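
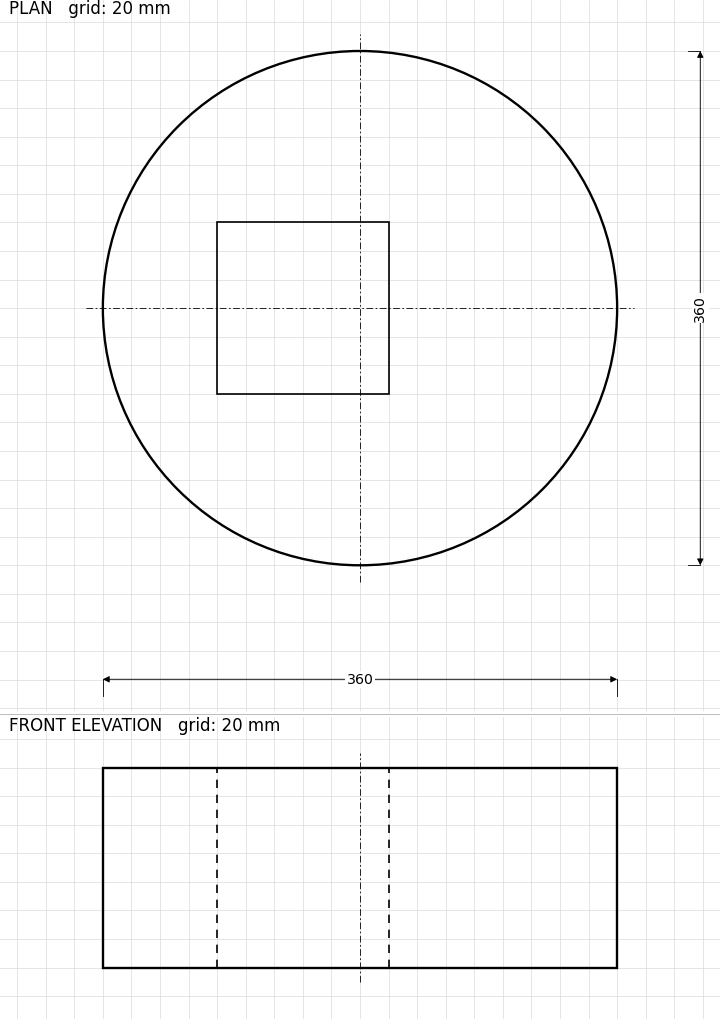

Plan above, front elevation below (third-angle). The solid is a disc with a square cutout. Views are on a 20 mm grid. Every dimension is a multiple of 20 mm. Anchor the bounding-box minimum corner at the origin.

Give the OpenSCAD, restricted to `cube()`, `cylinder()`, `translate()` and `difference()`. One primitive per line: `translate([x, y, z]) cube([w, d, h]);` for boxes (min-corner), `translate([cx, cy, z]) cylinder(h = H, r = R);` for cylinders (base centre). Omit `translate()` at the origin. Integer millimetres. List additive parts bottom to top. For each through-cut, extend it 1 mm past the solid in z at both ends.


difference() {
  translate([180, 180, 0]) cylinder(h = 140, r = 180);
  translate([80, 120, -1]) cube([120, 120, 142]);
}


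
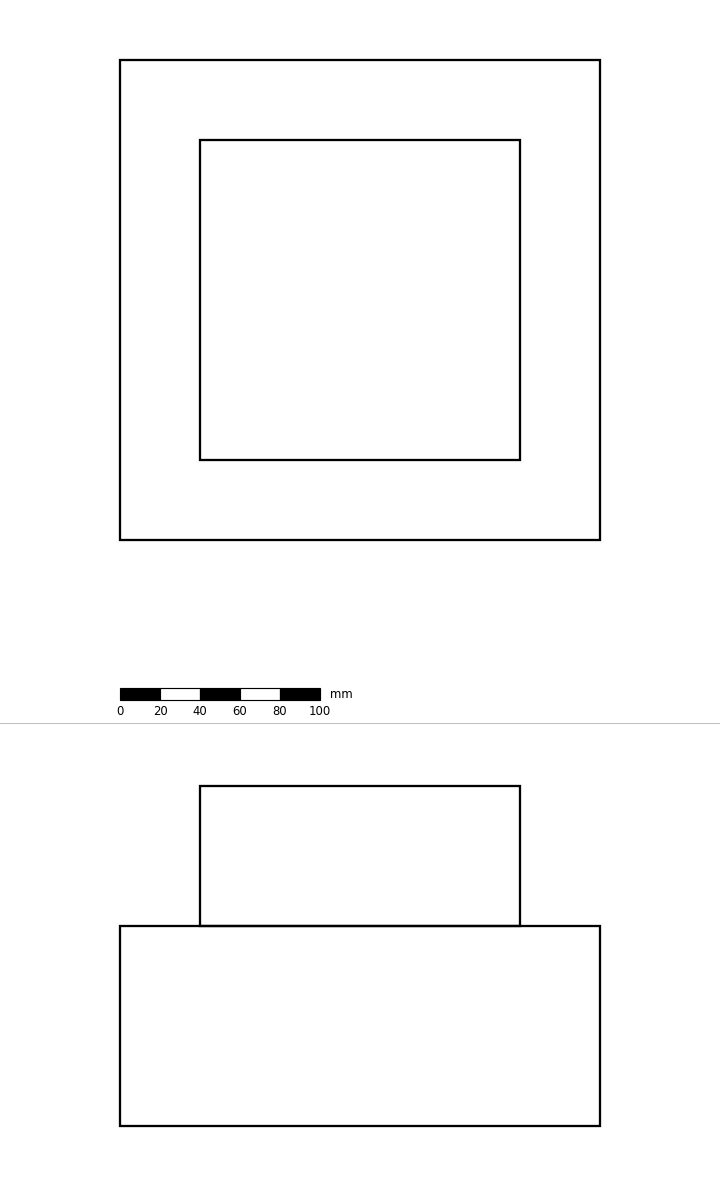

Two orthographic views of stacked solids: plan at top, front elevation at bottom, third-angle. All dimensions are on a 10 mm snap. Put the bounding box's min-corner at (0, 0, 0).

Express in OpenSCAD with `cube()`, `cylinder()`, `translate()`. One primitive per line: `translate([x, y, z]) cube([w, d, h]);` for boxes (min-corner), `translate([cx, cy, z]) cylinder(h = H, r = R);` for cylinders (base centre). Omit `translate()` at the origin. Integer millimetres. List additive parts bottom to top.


cube([240, 240, 100]);
translate([40, 40, 100]) cube([160, 160, 70]);


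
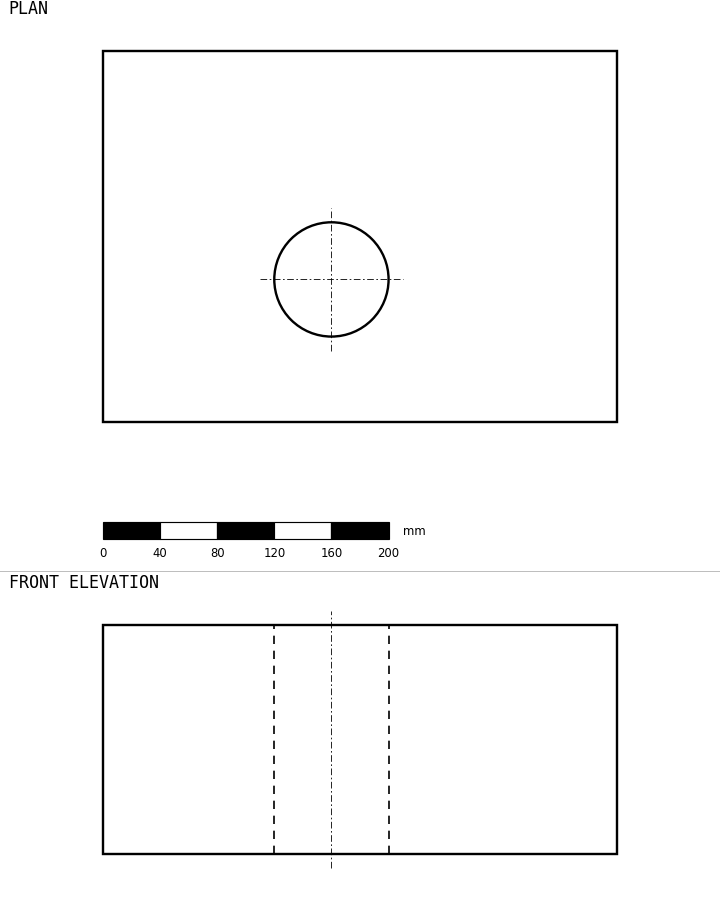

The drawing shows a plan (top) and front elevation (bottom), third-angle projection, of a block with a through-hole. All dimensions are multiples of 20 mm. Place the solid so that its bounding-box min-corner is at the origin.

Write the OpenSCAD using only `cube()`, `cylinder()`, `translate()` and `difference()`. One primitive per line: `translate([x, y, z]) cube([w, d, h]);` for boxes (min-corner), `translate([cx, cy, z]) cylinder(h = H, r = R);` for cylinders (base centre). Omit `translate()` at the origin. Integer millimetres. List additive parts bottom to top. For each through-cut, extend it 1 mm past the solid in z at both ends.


difference() {
  cube([360, 260, 160]);
  translate([160, 100, -1]) cylinder(h = 162, r = 40);
}


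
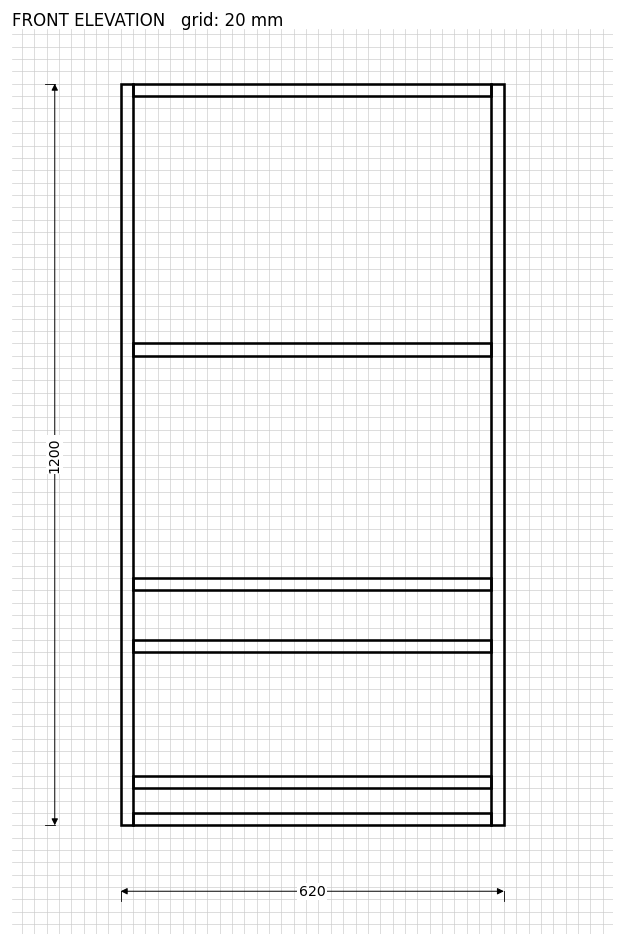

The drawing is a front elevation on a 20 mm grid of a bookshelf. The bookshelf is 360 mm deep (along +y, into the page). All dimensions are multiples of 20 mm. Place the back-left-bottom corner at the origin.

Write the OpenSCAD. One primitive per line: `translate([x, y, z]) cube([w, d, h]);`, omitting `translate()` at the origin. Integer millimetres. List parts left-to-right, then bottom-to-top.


cube([20, 360, 1200]);
translate([20, 0, 0]) cube([580, 360, 20]);
translate([20, 0, 60]) cube([580, 360, 20]);
translate([20, 0, 280]) cube([580, 360, 20]);
translate([20, 0, 380]) cube([580, 360, 20]);
translate([20, 0, 760]) cube([580, 360, 20]);
translate([20, 0, 1180]) cube([580, 360, 20]);
translate([600, 0, 0]) cube([20, 360, 1200]);


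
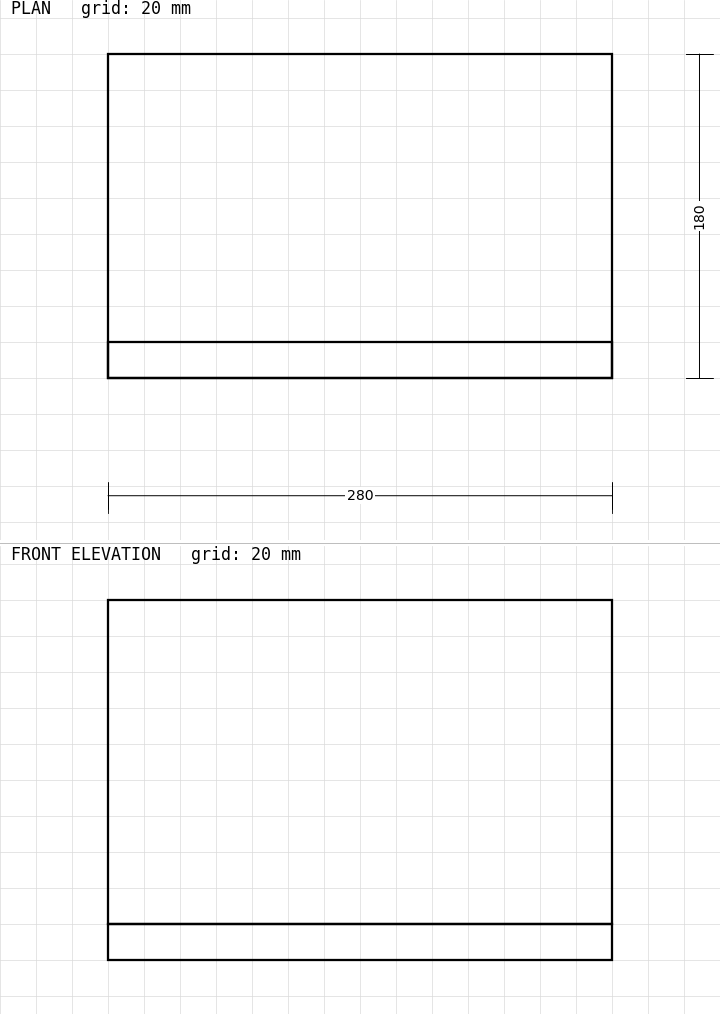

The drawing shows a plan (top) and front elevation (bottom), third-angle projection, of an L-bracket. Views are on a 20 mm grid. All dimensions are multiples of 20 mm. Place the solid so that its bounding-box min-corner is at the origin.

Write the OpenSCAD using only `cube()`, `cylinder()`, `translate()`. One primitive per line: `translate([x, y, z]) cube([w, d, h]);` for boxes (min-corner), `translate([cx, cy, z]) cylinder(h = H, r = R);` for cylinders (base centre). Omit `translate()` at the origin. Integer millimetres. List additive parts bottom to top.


cube([280, 180, 20]);
translate([0, 0, 20]) cube([280, 20, 180]);


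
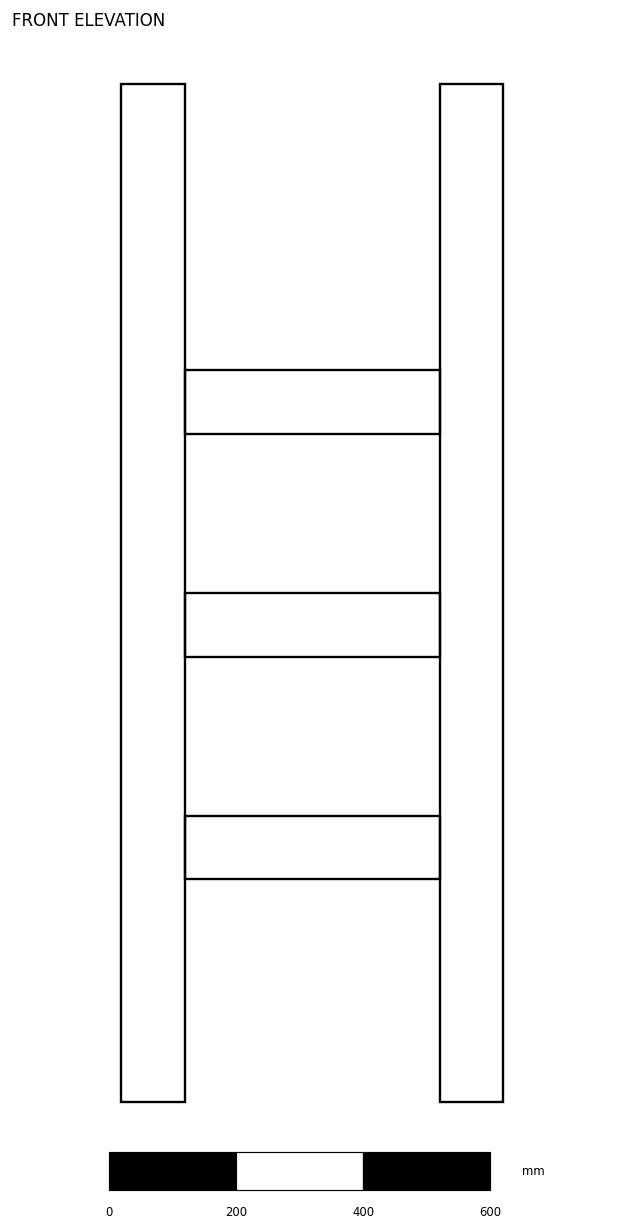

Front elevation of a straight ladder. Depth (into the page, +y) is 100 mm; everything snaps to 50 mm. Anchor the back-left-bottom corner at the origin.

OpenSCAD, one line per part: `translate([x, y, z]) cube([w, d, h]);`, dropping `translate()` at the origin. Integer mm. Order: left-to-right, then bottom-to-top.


cube([100, 100, 1600]);
translate([100, 0, 350]) cube([400, 100, 100]);
translate([100, 0, 700]) cube([400, 100, 100]);
translate([100, 0, 1050]) cube([400, 100, 100]);
translate([500, 0, 0]) cube([100, 100, 1600]);


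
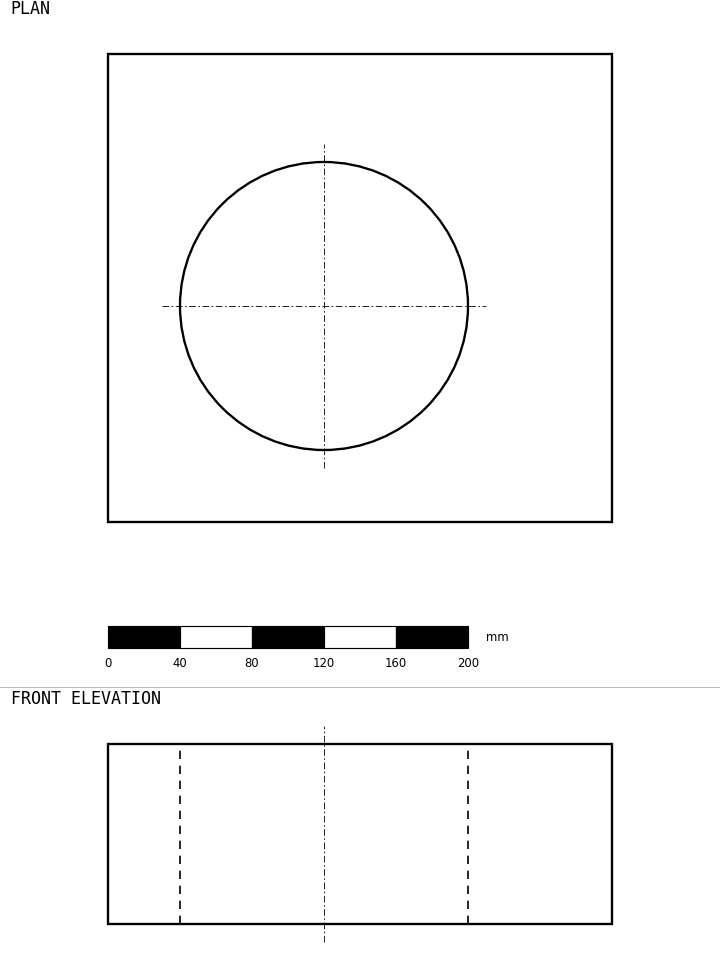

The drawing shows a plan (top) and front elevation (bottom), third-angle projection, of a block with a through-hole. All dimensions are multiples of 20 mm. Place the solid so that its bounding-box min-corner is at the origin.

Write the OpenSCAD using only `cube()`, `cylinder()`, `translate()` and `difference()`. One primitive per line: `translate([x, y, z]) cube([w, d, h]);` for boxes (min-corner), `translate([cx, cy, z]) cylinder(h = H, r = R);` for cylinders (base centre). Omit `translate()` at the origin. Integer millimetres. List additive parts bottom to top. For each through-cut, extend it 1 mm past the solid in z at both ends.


difference() {
  cube([280, 260, 100]);
  translate([120, 120, -1]) cylinder(h = 102, r = 80);
}


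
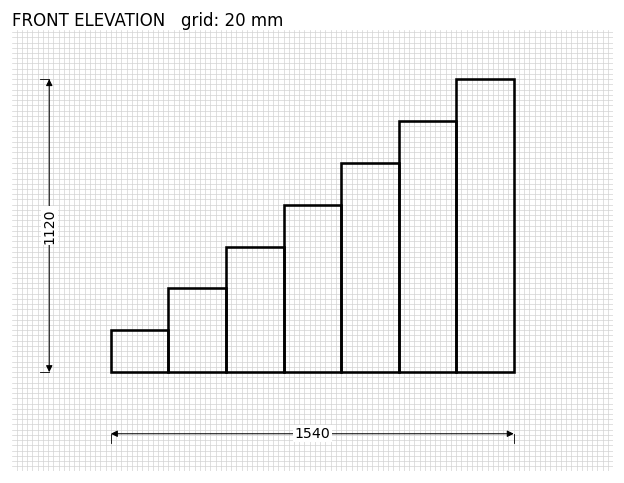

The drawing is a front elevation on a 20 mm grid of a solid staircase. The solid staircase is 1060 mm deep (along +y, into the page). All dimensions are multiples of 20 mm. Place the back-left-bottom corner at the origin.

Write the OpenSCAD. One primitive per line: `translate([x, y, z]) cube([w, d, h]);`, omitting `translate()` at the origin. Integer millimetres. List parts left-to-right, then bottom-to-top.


cube([220, 1060, 160]);
translate([220, 0, 0]) cube([220, 1060, 320]);
translate([440, 0, 0]) cube([220, 1060, 480]);
translate([660, 0, 0]) cube([220, 1060, 640]);
translate([880, 0, 0]) cube([220, 1060, 800]);
translate([1100, 0, 0]) cube([220, 1060, 960]);
translate([1320, 0, 0]) cube([220, 1060, 1120]);


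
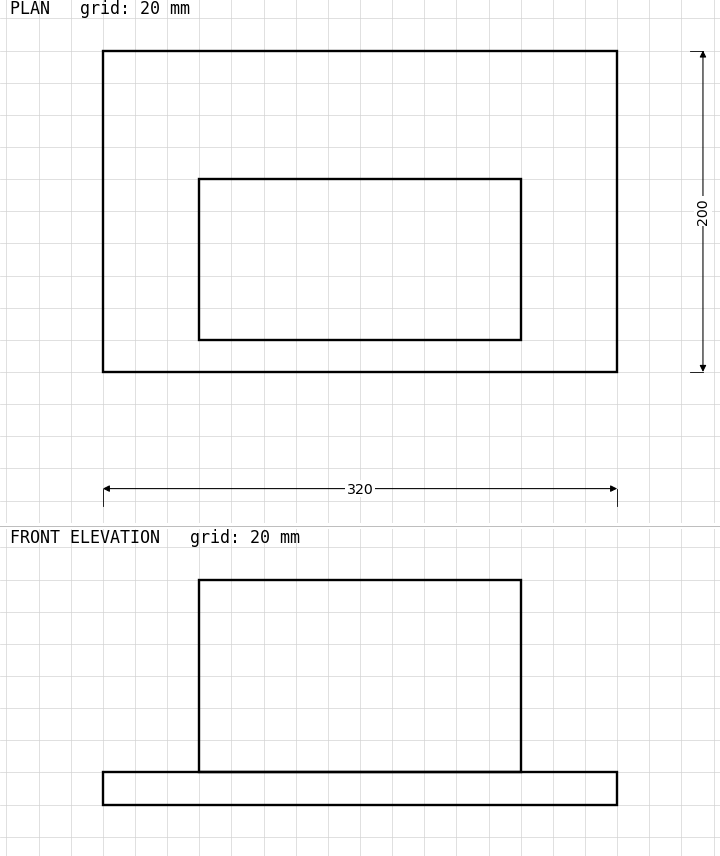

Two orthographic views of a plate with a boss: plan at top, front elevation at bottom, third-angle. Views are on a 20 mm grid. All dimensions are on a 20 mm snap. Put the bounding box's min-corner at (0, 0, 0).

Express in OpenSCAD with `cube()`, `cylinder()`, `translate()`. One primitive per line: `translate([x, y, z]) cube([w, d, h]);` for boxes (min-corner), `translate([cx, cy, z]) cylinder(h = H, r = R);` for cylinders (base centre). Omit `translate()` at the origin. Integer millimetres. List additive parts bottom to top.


cube([320, 200, 20]);
translate([60, 20, 20]) cube([200, 100, 120]);


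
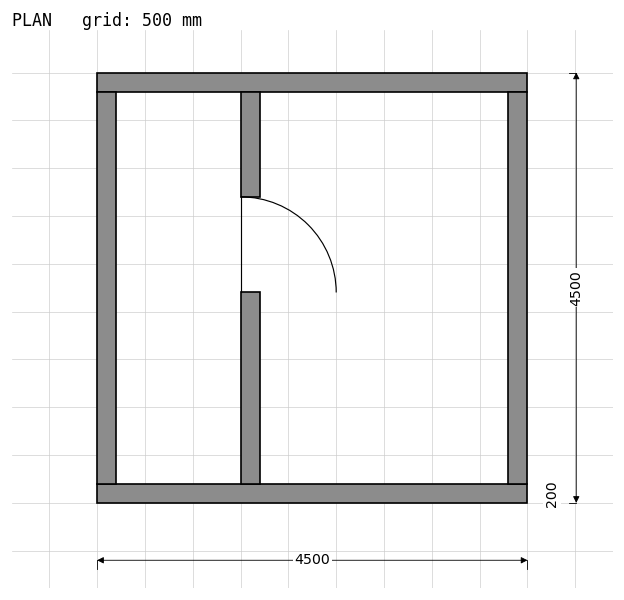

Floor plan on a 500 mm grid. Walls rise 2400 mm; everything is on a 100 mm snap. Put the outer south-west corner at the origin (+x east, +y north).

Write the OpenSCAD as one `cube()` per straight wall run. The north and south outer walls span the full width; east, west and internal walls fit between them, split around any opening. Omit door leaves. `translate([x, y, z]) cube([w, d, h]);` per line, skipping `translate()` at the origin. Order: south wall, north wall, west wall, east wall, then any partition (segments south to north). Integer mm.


cube([4500, 200, 2400]);
translate([0, 4300, 0]) cube([4500, 200, 2400]);
translate([0, 200, 0]) cube([200, 4100, 2400]);
translate([4300, 200, 0]) cube([200, 4100, 2400]);
translate([1500, 200, 0]) cube([200, 2000, 2400]);
translate([1500, 3200, 0]) cube([200, 1100, 2400]);


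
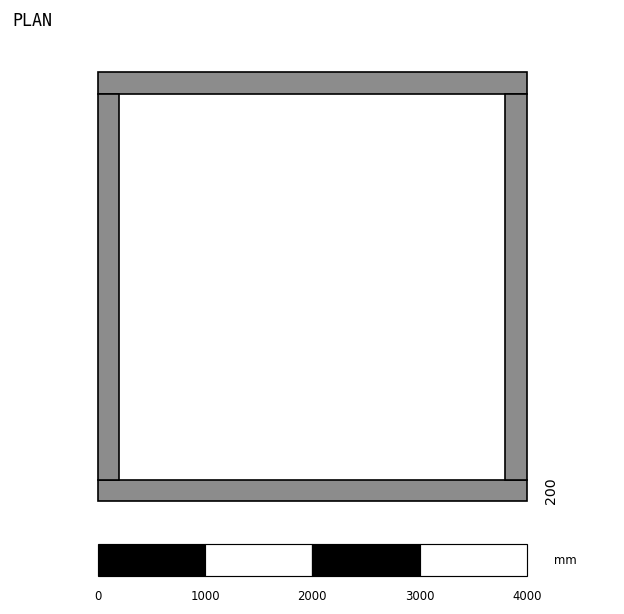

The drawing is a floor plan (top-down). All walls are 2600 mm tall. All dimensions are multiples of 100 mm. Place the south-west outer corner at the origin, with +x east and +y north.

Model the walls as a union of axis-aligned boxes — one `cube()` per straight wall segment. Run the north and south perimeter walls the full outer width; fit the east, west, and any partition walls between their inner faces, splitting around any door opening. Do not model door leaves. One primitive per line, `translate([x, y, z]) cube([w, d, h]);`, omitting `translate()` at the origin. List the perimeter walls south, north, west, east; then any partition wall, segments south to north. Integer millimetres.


cube([4000, 200, 2600]);
translate([0, 3800, 0]) cube([4000, 200, 2600]);
translate([0, 200, 0]) cube([200, 3600, 2600]);
translate([3800, 200, 0]) cube([200, 3600, 2600]);


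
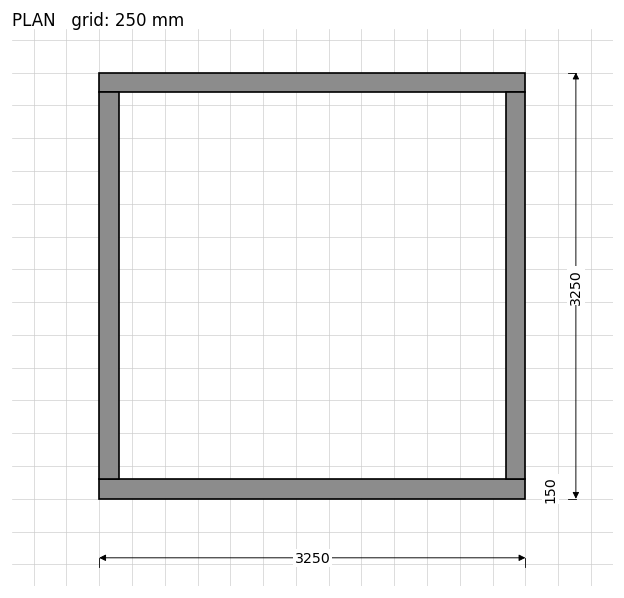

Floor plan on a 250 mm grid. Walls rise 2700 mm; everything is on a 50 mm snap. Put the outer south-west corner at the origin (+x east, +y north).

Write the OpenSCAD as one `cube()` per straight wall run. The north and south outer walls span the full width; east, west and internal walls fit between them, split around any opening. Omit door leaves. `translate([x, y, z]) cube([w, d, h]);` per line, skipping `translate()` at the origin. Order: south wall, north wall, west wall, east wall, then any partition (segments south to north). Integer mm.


cube([3250, 150, 2700]);
translate([0, 3100, 0]) cube([3250, 150, 2700]);
translate([0, 150, 0]) cube([150, 2950, 2700]);
translate([3100, 150, 0]) cube([150, 2950, 2700]);


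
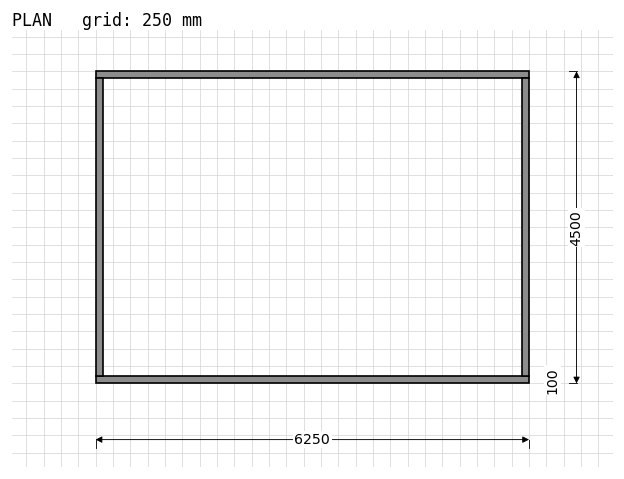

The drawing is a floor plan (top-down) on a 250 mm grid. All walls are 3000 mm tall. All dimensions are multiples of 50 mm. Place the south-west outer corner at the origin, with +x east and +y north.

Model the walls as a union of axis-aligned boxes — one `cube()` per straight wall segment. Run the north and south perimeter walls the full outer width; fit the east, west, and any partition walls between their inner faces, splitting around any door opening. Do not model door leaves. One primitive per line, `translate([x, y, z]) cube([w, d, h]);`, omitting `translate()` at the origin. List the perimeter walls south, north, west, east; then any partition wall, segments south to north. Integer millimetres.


cube([6250, 100, 3000]);
translate([0, 4400, 0]) cube([6250, 100, 3000]);
translate([0, 100, 0]) cube([100, 4300, 3000]);
translate([6150, 100, 0]) cube([100, 4300, 3000]);


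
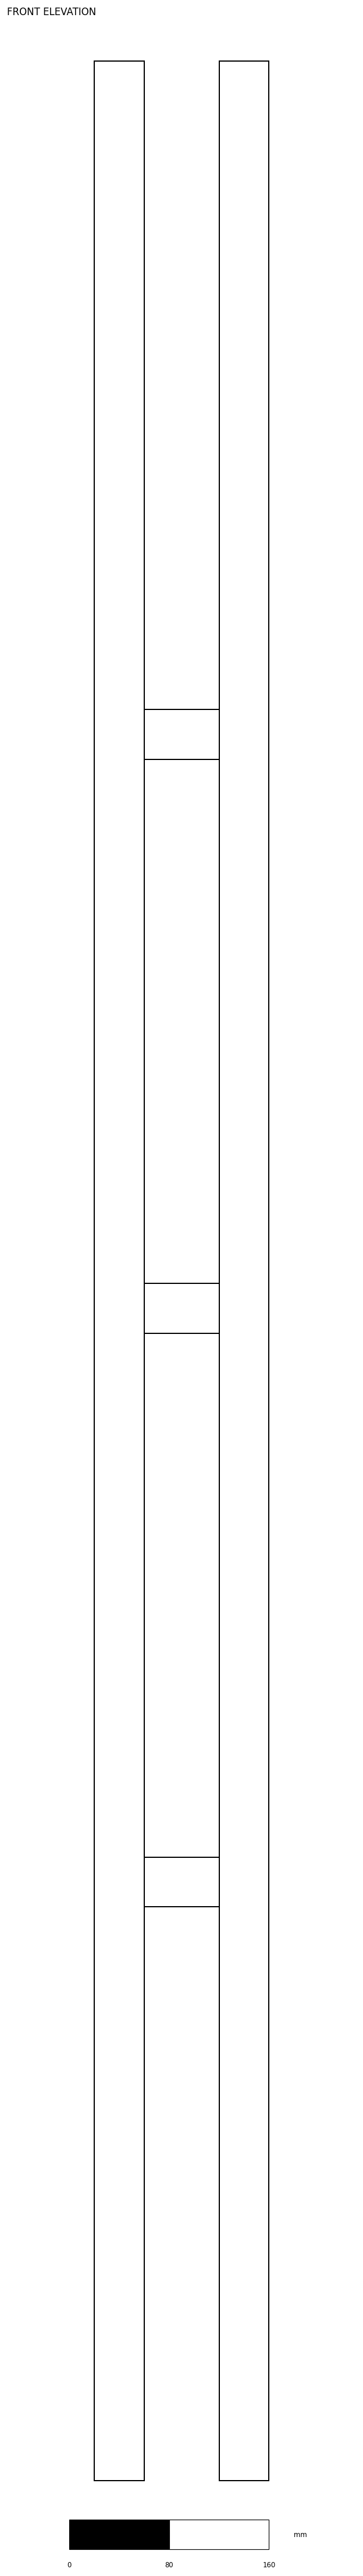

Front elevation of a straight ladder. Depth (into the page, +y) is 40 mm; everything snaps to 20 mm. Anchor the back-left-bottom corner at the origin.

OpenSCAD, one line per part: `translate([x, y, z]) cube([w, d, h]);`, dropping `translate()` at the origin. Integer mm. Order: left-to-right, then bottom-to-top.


cube([40, 40, 1940]);
translate([40, 0, 460]) cube([60, 40, 40]);
translate([40, 0, 920]) cube([60, 40, 40]);
translate([40, 0, 1380]) cube([60, 40, 40]);
translate([100, 0, 0]) cube([40, 40, 1940]);


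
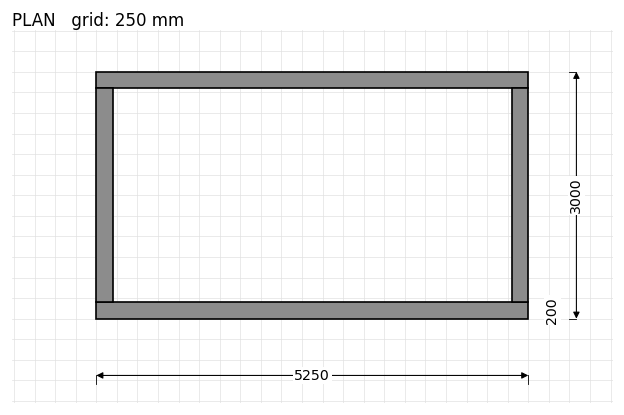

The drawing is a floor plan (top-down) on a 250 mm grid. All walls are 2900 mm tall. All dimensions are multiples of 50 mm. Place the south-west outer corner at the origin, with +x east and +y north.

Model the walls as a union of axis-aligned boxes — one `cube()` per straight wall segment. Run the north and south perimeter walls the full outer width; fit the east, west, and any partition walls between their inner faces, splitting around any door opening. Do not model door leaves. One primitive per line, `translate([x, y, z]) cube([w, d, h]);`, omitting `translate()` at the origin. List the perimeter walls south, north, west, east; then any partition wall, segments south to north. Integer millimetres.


cube([5250, 200, 2900]);
translate([0, 2800, 0]) cube([5250, 200, 2900]);
translate([0, 200, 0]) cube([200, 2600, 2900]);
translate([5050, 200, 0]) cube([200, 2600, 2900]);


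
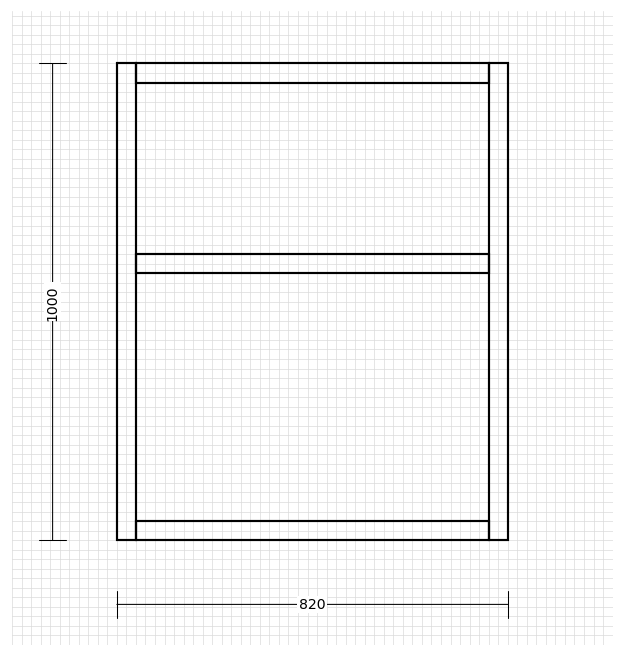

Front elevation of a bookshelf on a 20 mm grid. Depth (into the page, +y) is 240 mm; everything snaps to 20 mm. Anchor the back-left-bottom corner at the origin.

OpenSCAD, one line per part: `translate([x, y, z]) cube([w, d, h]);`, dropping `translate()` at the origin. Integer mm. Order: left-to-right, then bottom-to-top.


cube([40, 240, 1000]);
translate([40, 0, 0]) cube([740, 240, 40]);
translate([40, 0, 560]) cube([740, 240, 40]);
translate([40, 0, 960]) cube([740, 240, 40]);
translate([780, 0, 0]) cube([40, 240, 1000]);


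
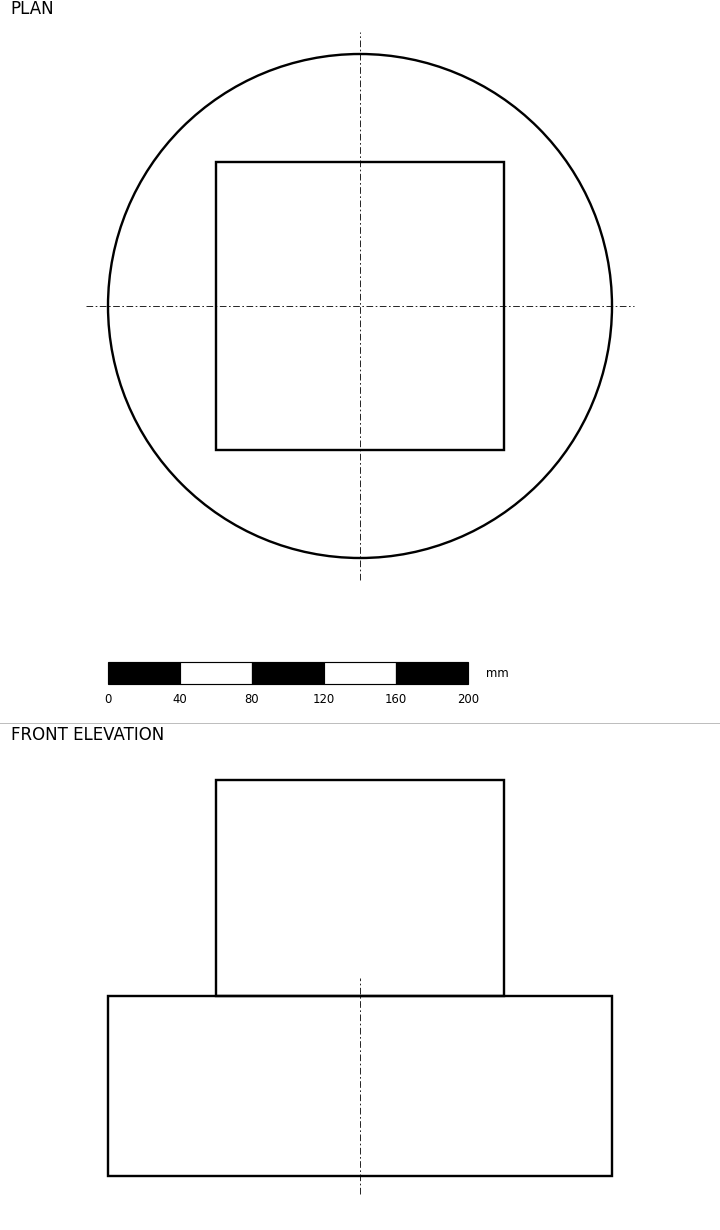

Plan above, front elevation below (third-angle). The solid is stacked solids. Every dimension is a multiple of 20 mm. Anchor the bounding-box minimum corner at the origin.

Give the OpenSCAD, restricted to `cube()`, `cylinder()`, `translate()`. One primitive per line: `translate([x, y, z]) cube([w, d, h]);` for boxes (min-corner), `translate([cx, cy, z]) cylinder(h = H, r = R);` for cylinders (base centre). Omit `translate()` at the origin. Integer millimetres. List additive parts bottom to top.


translate([140, 140, 0]) cylinder(h = 100, r = 140);
translate([60, 60, 100]) cube([160, 160, 120]);


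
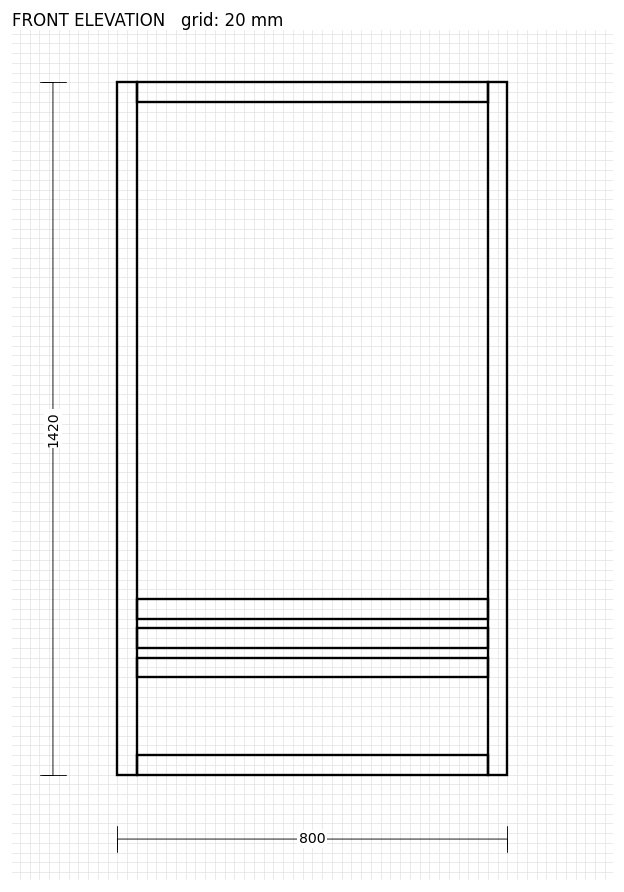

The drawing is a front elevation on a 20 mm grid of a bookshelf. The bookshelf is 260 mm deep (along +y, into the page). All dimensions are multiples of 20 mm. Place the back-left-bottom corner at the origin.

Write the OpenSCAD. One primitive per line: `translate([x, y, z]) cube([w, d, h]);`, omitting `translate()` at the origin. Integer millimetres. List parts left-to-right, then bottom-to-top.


cube([40, 260, 1420]);
translate([40, 0, 0]) cube([720, 260, 40]);
translate([40, 0, 200]) cube([720, 260, 40]);
translate([40, 0, 260]) cube([720, 260, 40]);
translate([40, 0, 320]) cube([720, 260, 40]);
translate([40, 0, 1380]) cube([720, 260, 40]);
translate([760, 0, 0]) cube([40, 260, 1420]);


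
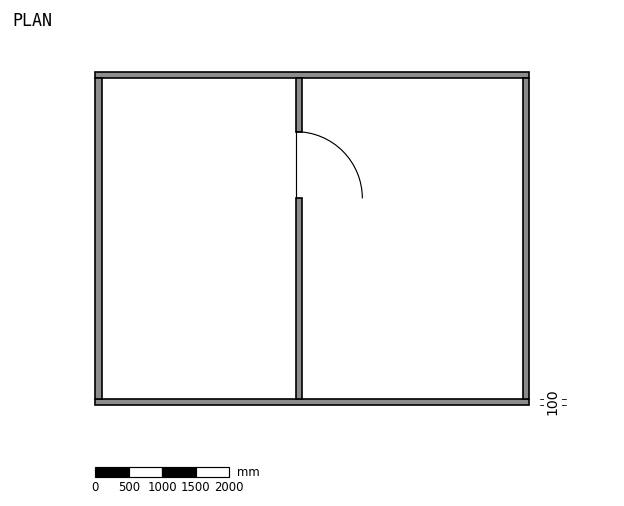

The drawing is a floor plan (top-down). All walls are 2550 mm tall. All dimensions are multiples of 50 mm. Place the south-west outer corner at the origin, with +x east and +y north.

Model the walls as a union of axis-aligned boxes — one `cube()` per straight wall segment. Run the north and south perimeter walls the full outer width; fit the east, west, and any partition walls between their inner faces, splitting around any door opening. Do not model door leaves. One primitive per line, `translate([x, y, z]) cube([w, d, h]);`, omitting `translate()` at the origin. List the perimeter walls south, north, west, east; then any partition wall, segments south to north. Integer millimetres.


cube([6500, 100, 2550]);
translate([0, 4900, 0]) cube([6500, 100, 2550]);
translate([0, 100, 0]) cube([100, 4800, 2550]);
translate([6400, 100, 0]) cube([100, 4800, 2550]);
translate([3000, 100, 0]) cube([100, 3000, 2550]);
translate([3000, 4100, 0]) cube([100, 800, 2550]);


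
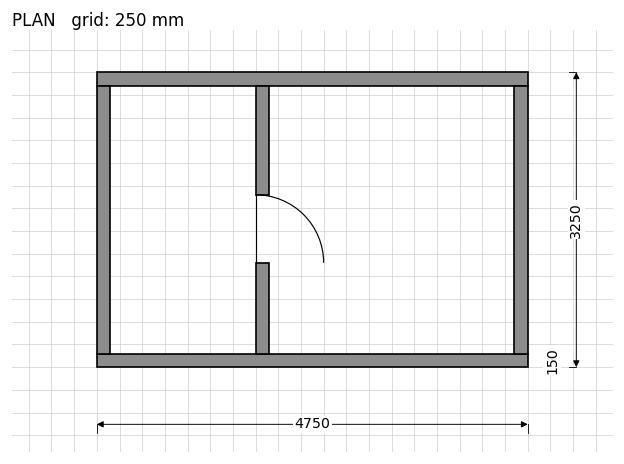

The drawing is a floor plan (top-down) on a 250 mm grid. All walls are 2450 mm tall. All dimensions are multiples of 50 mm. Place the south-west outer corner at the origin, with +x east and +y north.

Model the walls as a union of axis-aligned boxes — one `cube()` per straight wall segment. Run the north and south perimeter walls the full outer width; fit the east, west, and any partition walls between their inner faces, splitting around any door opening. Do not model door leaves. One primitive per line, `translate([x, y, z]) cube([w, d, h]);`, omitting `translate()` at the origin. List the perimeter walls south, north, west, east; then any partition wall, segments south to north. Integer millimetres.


cube([4750, 150, 2450]);
translate([0, 3100, 0]) cube([4750, 150, 2450]);
translate([0, 150, 0]) cube([150, 2950, 2450]);
translate([4600, 150, 0]) cube([150, 2950, 2450]);
translate([1750, 150, 0]) cube([150, 1000, 2450]);
translate([1750, 1900, 0]) cube([150, 1200, 2450]);


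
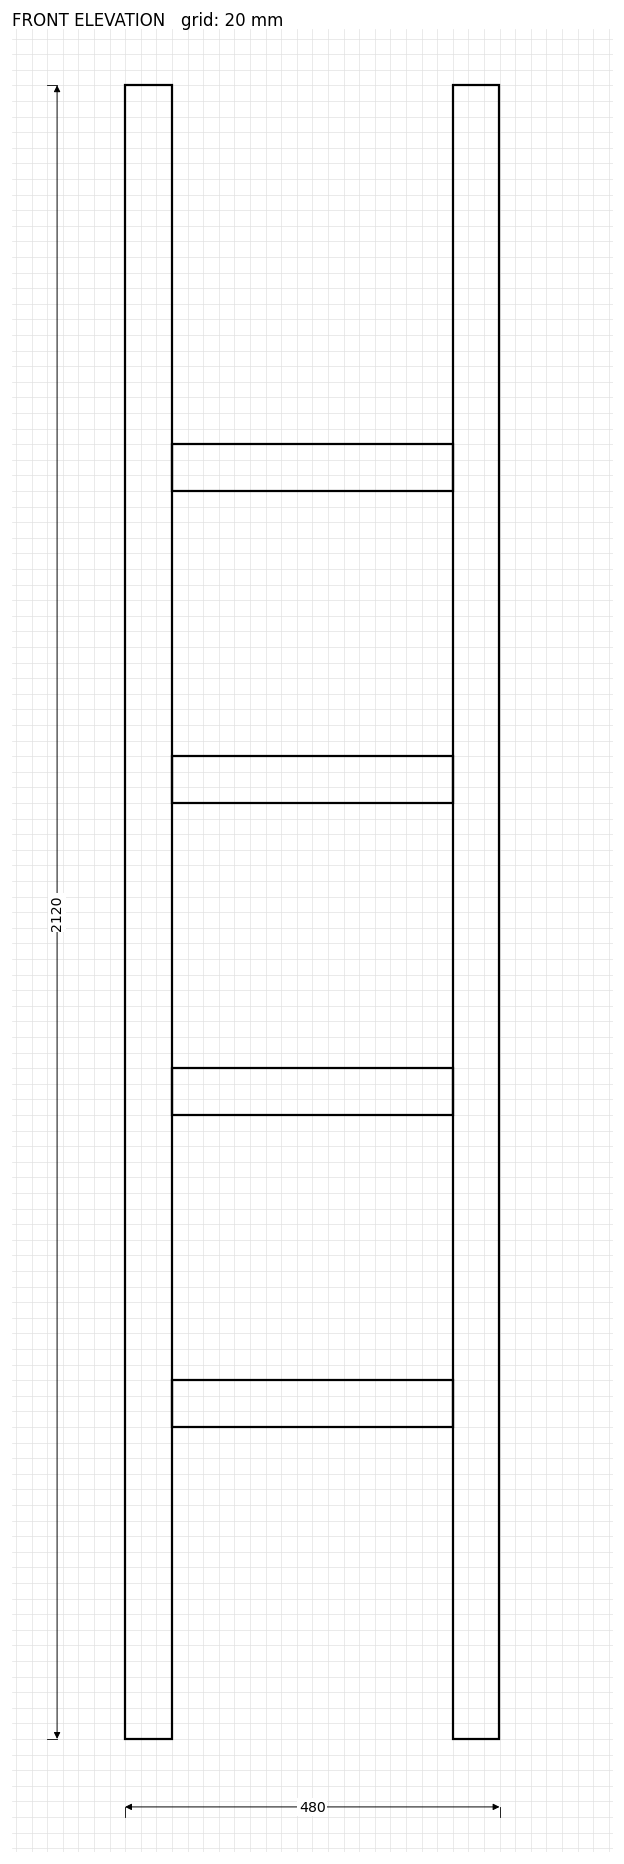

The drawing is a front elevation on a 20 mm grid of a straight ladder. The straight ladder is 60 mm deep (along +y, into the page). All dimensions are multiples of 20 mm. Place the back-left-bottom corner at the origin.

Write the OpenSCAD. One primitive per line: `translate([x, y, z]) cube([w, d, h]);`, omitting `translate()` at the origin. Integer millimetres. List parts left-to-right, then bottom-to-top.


cube([60, 60, 2120]);
translate([60, 0, 400]) cube([360, 60, 60]);
translate([60, 0, 800]) cube([360, 60, 60]);
translate([60, 0, 1200]) cube([360, 60, 60]);
translate([60, 0, 1600]) cube([360, 60, 60]);
translate([420, 0, 0]) cube([60, 60, 2120]);


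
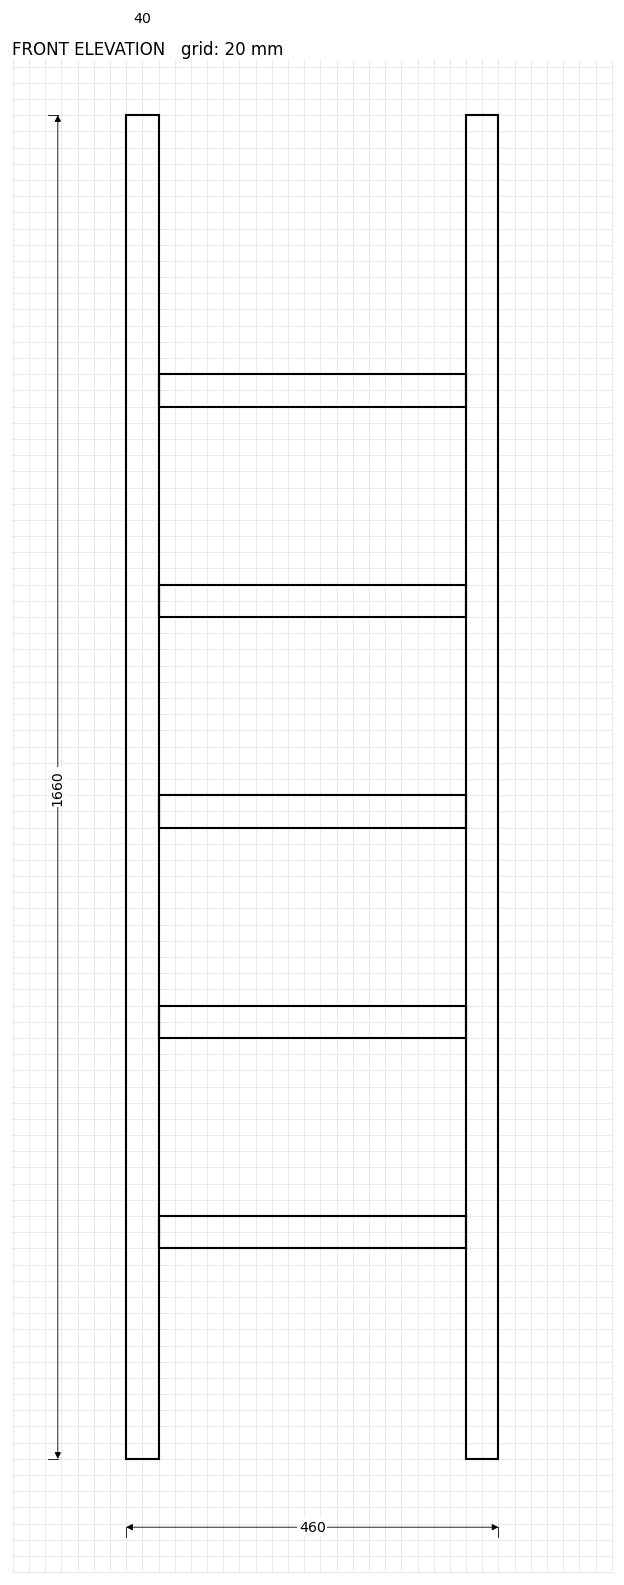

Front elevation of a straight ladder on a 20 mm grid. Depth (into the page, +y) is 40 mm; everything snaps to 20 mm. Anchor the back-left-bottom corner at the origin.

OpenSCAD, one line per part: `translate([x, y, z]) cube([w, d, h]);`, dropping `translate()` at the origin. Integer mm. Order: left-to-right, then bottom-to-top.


cube([40, 40, 1660]);
translate([40, 0, 260]) cube([380, 40, 40]);
translate([40, 0, 520]) cube([380, 40, 40]);
translate([40, 0, 780]) cube([380, 40, 40]);
translate([40, 0, 1040]) cube([380, 40, 40]);
translate([40, 0, 1300]) cube([380, 40, 40]);
translate([420, 0, 0]) cube([40, 40, 1660]);


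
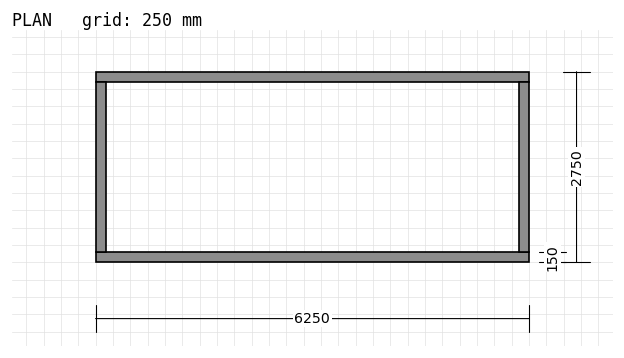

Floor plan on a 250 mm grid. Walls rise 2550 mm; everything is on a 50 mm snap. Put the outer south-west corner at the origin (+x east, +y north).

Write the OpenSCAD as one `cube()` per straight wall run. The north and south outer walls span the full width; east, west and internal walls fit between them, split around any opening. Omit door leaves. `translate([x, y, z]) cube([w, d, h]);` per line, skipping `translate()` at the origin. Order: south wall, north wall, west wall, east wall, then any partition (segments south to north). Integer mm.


cube([6250, 150, 2550]);
translate([0, 2600, 0]) cube([6250, 150, 2550]);
translate([0, 150, 0]) cube([150, 2450, 2550]);
translate([6100, 150, 0]) cube([150, 2450, 2550]);


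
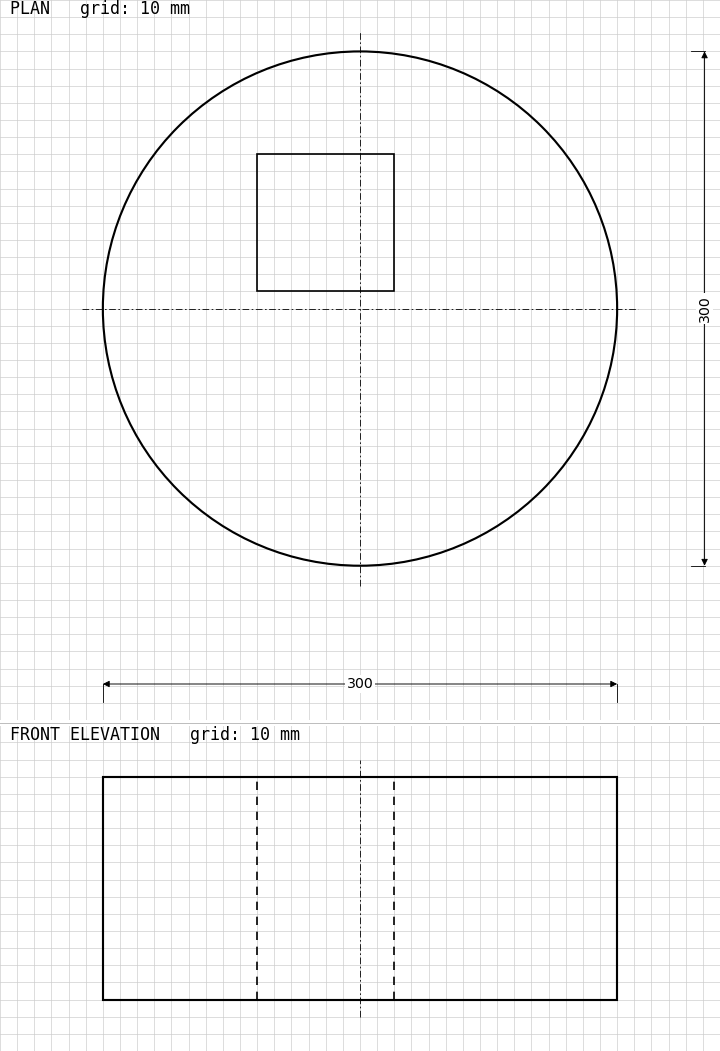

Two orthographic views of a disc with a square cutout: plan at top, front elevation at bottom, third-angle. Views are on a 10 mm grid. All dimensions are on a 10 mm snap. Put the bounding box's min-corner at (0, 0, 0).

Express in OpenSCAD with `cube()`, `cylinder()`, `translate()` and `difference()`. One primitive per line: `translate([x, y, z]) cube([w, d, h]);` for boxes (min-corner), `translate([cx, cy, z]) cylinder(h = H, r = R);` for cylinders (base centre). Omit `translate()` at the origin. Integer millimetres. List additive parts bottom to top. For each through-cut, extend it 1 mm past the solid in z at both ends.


difference() {
  translate([150, 150, 0]) cylinder(h = 130, r = 150);
  translate([90, 160, -1]) cube([80, 80, 132]);
}


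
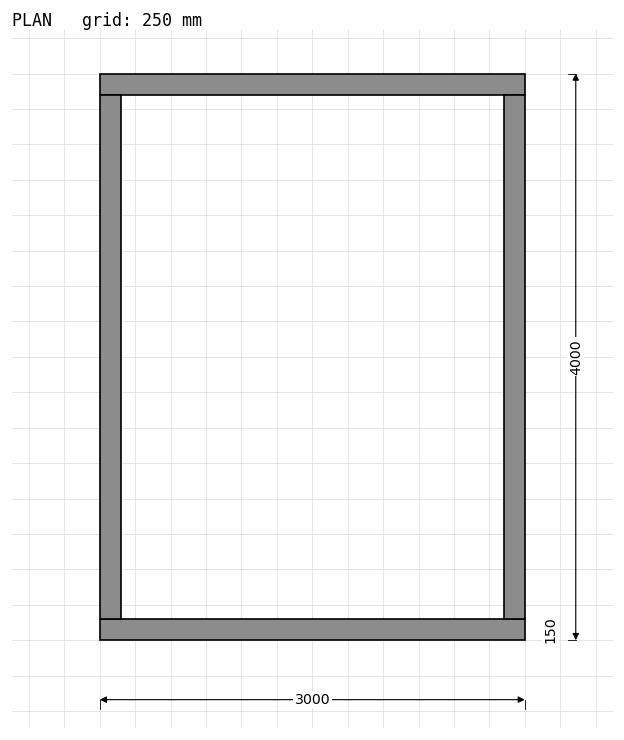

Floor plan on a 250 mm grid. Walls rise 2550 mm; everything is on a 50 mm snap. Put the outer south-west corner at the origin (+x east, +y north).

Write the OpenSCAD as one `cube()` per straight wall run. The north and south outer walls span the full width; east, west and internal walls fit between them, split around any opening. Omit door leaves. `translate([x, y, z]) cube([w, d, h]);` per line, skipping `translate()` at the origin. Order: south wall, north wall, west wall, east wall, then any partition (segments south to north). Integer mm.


cube([3000, 150, 2550]);
translate([0, 3850, 0]) cube([3000, 150, 2550]);
translate([0, 150, 0]) cube([150, 3700, 2550]);
translate([2850, 150, 0]) cube([150, 3700, 2550]);


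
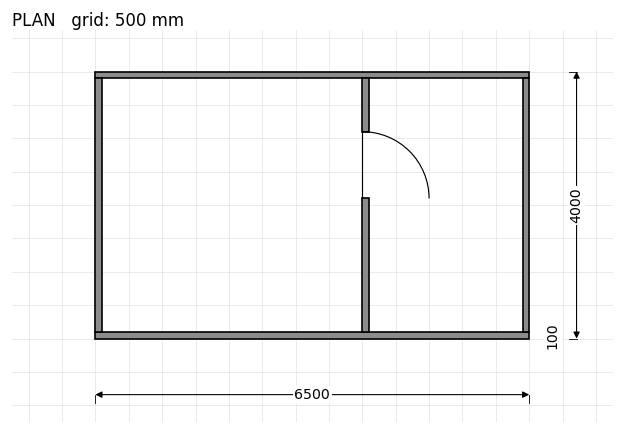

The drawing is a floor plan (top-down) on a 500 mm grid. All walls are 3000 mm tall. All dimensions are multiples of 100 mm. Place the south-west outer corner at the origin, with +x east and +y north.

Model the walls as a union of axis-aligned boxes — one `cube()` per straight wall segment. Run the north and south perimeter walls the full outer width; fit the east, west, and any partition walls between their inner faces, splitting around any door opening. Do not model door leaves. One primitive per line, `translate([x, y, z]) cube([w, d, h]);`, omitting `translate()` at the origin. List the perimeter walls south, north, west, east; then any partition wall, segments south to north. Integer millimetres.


cube([6500, 100, 3000]);
translate([0, 3900, 0]) cube([6500, 100, 3000]);
translate([0, 100, 0]) cube([100, 3800, 3000]);
translate([6400, 100, 0]) cube([100, 3800, 3000]);
translate([4000, 100, 0]) cube([100, 2000, 3000]);
translate([4000, 3100, 0]) cube([100, 800, 3000]);


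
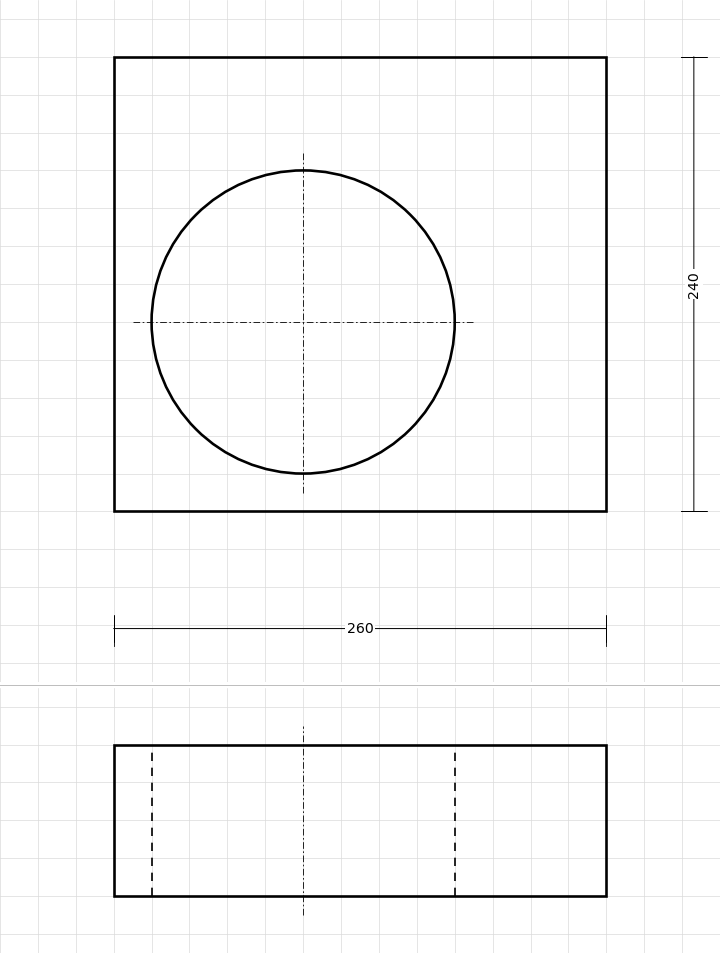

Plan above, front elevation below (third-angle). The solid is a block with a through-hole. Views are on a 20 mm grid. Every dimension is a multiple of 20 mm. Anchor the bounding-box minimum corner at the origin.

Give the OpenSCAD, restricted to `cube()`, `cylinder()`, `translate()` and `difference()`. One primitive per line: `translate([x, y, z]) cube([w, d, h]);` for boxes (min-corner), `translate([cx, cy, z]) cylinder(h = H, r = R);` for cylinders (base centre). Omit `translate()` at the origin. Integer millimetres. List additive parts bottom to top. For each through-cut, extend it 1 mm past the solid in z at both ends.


difference() {
  cube([260, 240, 80]);
  translate([100, 100, -1]) cylinder(h = 82, r = 80);
}


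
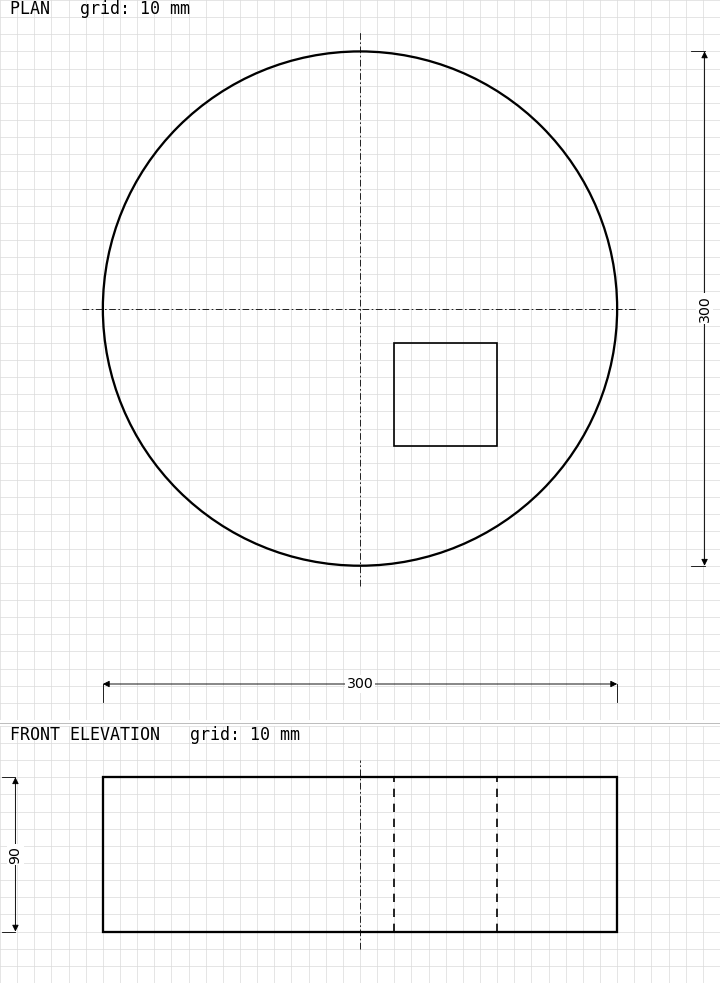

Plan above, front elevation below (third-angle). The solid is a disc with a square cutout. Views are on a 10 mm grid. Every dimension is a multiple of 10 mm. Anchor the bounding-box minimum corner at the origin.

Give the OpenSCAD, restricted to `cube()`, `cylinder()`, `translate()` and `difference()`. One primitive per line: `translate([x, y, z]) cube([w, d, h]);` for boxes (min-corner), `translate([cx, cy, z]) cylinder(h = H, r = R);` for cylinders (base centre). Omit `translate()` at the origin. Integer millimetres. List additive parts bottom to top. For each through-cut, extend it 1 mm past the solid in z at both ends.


difference() {
  translate([150, 150, 0]) cylinder(h = 90, r = 150);
  translate([170, 70, -1]) cube([60, 60, 92]);
}


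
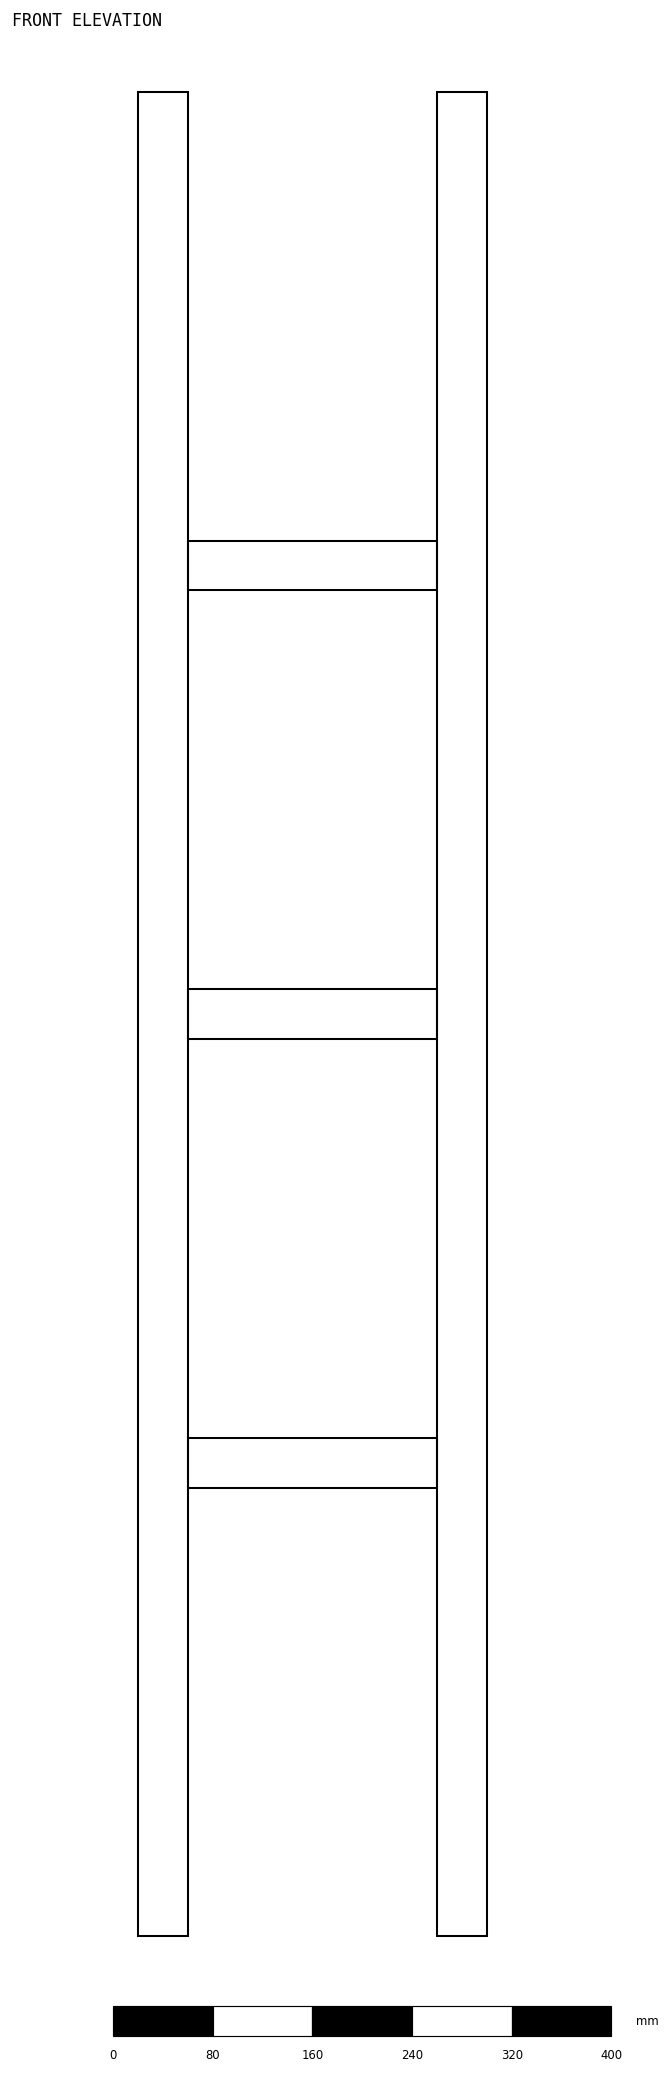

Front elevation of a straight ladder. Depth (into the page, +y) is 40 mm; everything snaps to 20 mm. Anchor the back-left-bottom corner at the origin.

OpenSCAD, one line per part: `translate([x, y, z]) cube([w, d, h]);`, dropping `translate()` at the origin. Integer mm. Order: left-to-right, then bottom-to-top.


cube([40, 40, 1480]);
translate([40, 0, 360]) cube([200, 40, 40]);
translate([40, 0, 720]) cube([200, 40, 40]);
translate([40, 0, 1080]) cube([200, 40, 40]);
translate([240, 0, 0]) cube([40, 40, 1480]);


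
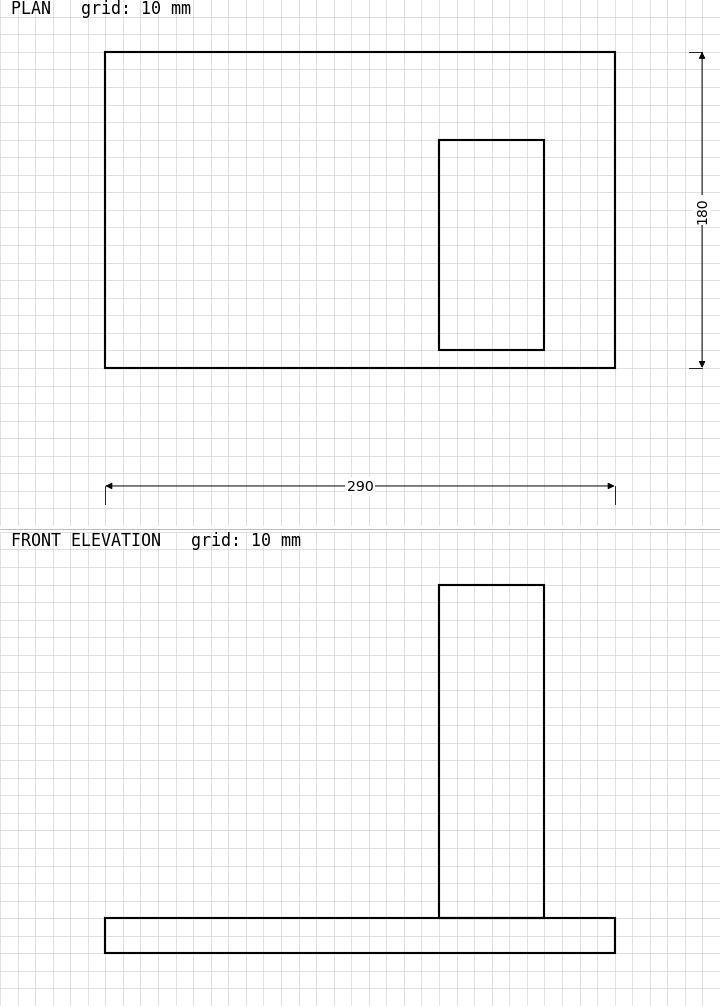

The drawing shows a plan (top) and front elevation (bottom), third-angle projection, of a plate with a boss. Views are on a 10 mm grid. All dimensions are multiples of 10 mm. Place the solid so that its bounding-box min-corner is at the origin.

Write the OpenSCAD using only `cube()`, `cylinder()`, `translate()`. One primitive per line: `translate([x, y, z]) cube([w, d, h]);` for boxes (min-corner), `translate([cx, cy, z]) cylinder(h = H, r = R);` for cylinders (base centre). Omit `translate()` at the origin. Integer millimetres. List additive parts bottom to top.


cube([290, 180, 20]);
translate([190, 10, 20]) cube([60, 120, 190]);


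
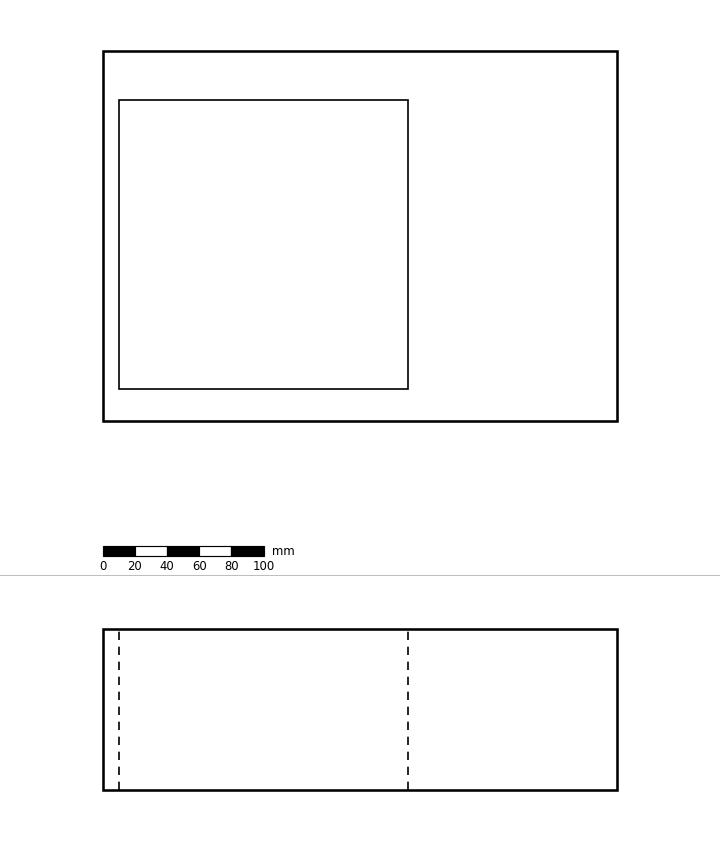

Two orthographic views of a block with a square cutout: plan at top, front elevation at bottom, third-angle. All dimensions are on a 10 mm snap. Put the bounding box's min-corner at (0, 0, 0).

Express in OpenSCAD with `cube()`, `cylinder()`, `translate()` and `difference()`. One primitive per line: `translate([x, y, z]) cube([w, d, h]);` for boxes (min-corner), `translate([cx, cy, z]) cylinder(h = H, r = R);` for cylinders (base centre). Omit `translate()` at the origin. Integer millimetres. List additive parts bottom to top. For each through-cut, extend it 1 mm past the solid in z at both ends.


difference() {
  cube([320, 230, 100]);
  translate([10, 20, -1]) cube([180, 180, 102]);
}


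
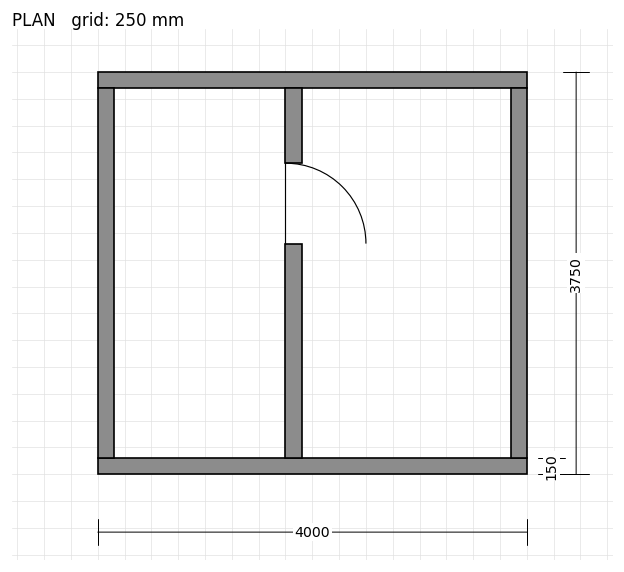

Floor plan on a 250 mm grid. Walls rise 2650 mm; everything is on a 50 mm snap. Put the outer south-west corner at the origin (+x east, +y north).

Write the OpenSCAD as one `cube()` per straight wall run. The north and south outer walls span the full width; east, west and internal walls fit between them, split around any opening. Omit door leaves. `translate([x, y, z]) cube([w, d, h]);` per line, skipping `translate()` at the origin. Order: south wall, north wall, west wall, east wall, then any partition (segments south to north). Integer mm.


cube([4000, 150, 2650]);
translate([0, 3600, 0]) cube([4000, 150, 2650]);
translate([0, 150, 0]) cube([150, 3450, 2650]);
translate([3850, 150, 0]) cube([150, 3450, 2650]);
translate([1750, 150, 0]) cube([150, 2000, 2650]);
translate([1750, 2900, 0]) cube([150, 700, 2650]);


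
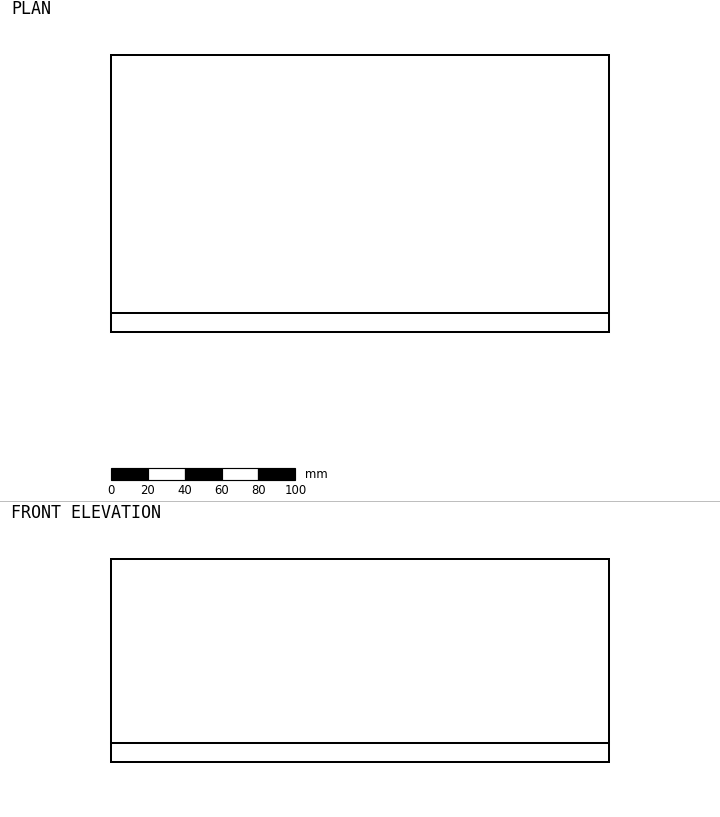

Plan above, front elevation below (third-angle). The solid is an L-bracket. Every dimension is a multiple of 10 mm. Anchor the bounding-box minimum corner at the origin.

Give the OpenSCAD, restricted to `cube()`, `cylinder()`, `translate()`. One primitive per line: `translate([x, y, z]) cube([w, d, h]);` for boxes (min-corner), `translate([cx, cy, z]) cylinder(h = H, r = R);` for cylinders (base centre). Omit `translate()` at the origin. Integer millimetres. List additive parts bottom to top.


cube([270, 150, 10]);
translate([0, 0, 10]) cube([270, 10, 100]);


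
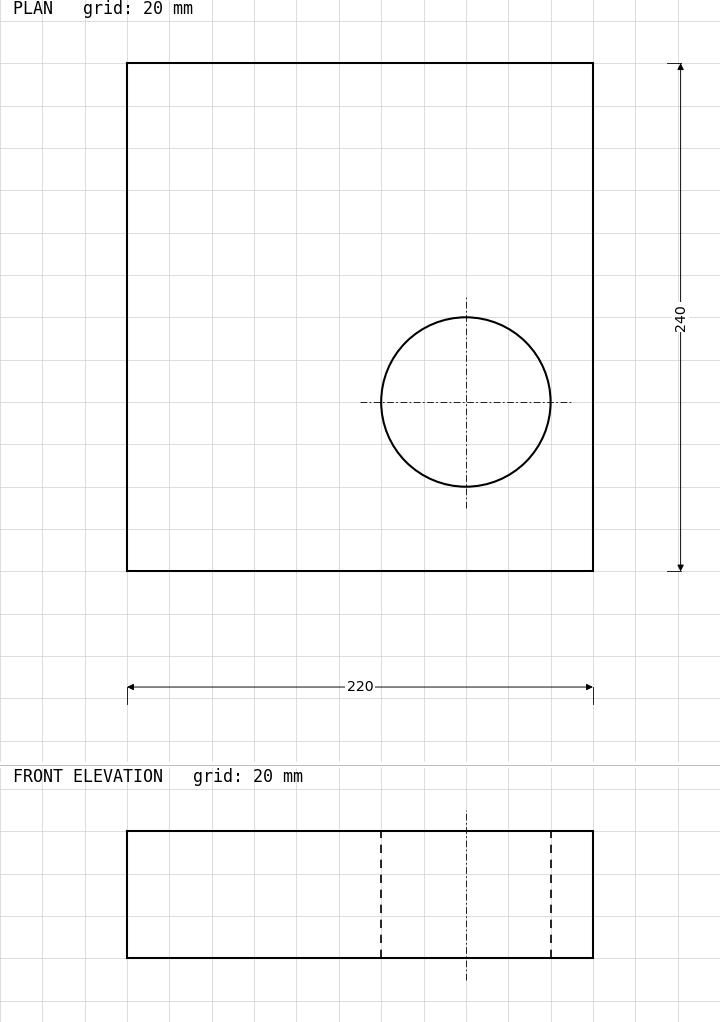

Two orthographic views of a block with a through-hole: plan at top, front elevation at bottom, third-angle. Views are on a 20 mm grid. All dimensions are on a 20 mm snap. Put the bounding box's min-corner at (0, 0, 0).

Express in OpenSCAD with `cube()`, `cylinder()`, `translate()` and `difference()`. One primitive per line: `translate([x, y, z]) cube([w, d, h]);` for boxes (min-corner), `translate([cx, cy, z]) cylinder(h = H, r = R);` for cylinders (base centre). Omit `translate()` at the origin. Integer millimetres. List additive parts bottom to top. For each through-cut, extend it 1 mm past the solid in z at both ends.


difference() {
  cube([220, 240, 60]);
  translate([160, 80, -1]) cylinder(h = 62, r = 40);
}


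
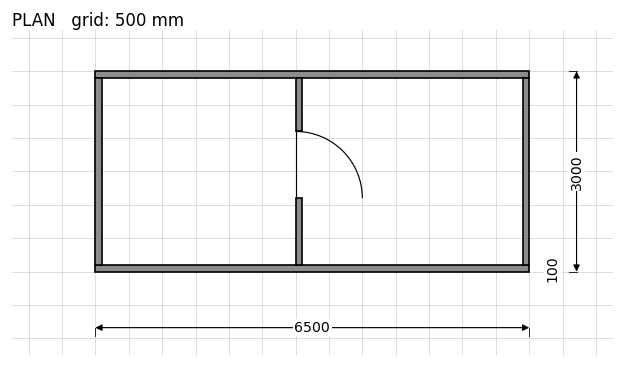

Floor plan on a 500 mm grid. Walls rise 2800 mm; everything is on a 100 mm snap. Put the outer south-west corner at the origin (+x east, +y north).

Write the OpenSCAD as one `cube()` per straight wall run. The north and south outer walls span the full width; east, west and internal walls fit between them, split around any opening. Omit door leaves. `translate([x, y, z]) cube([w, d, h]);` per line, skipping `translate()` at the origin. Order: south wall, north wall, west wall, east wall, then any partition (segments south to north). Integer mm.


cube([6500, 100, 2800]);
translate([0, 2900, 0]) cube([6500, 100, 2800]);
translate([0, 100, 0]) cube([100, 2800, 2800]);
translate([6400, 100, 0]) cube([100, 2800, 2800]);
translate([3000, 100, 0]) cube([100, 1000, 2800]);
translate([3000, 2100, 0]) cube([100, 800, 2800]);


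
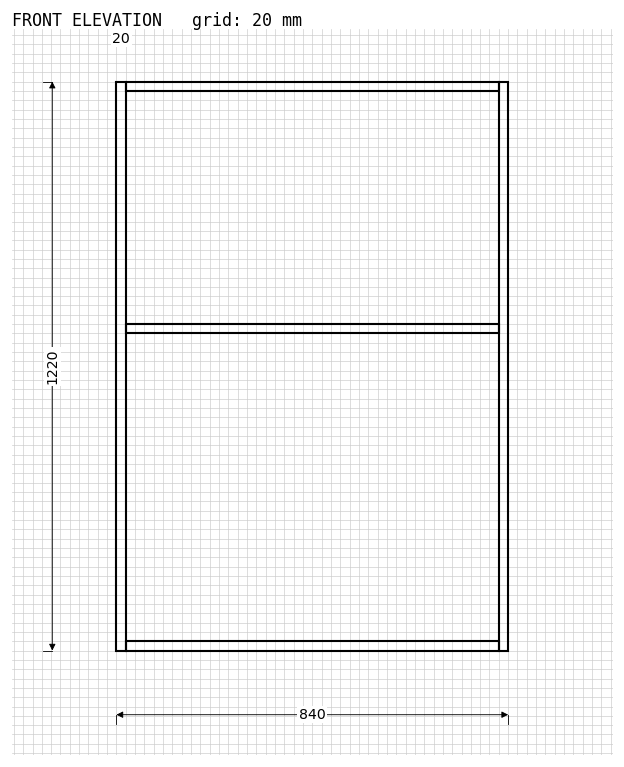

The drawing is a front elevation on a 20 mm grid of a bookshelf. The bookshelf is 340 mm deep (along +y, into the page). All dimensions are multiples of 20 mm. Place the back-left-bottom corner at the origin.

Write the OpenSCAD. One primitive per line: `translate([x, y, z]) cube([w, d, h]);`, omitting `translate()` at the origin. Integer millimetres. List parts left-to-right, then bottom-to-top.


cube([20, 340, 1220]);
translate([20, 0, 0]) cube([800, 340, 20]);
translate([20, 0, 680]) cube([800, 340, 20]);
translate([20, 0, 1200]) cube([800, 340, 20]);
translate([820, 0, 0]) cube([20, 340, 1220]);


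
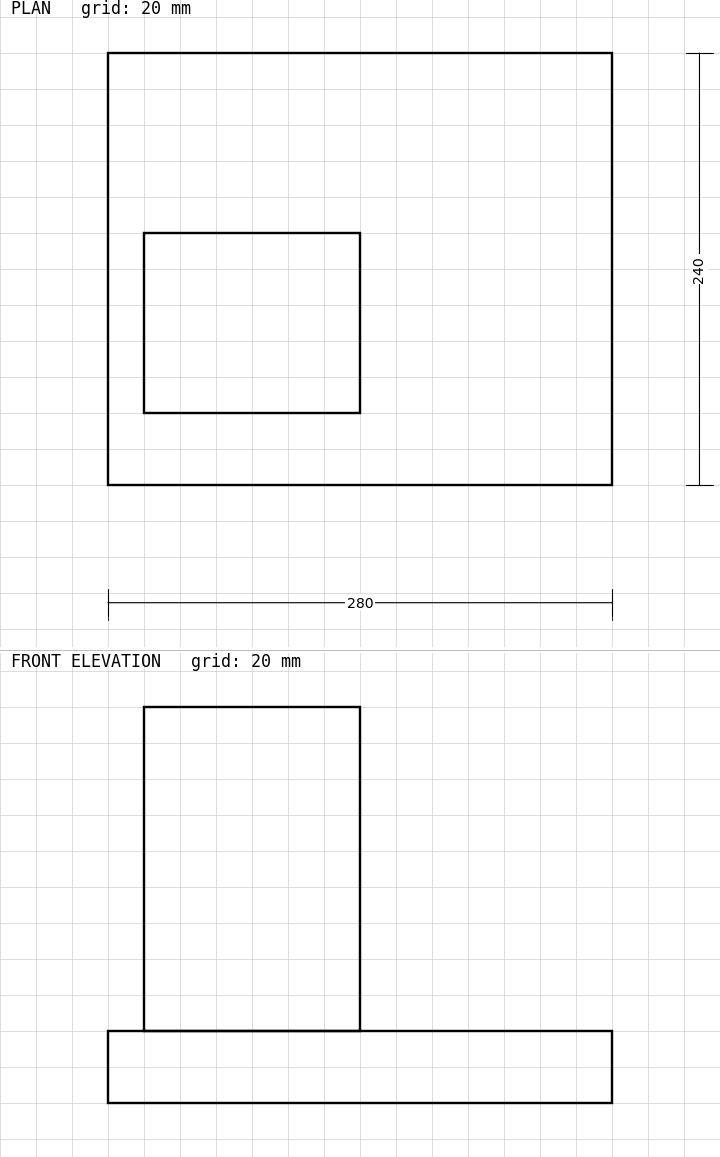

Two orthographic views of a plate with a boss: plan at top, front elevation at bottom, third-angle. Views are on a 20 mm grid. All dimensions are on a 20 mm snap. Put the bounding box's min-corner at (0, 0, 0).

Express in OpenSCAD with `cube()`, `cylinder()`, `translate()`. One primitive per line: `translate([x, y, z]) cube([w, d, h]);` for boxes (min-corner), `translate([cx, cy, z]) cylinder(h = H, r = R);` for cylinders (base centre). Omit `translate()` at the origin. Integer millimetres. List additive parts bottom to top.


cube([280, 240, 40]);
translate([20, 40, 40]) cube([120, 100, 180]);
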